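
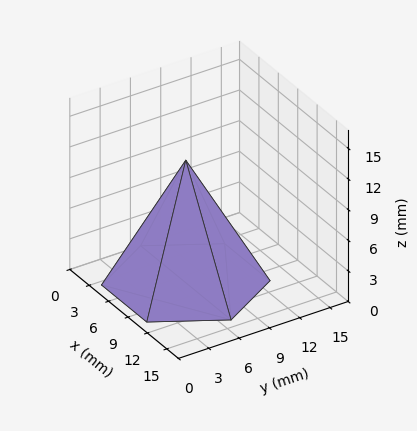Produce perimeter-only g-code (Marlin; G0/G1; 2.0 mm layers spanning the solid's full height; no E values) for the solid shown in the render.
Reading the render: the shape is a regular 6-sided pyramid, base circumscribed radius ≈ 7 mm, apex at z ≈ 12 mm (dimensions read to the nearest mm from the axis ticks). For the g-code, the solid's height is divided into equal slices at the stated Δz and each level perimeter traced with G1 moves after a G0 lift.

; perimeter-only toolpath
G21 ; units = mm
G90 ; absolute positioning
G28 ; home
; layer 1
G0 Z2.0
G0 X12.8 Y7.0
G1 X9.9 Y12.1
G1 X4.1 Y12.1
G1 X1.2 Y7.0
G1 X4.1 Y1.9
G1 X9.9 Y1.9
G1 X12.8 Y7.0
; layer 2
G0 Z4.0
G0 X11.7 Y7.0
G1 X9.3 Y11.1
G1 X4.7 Y11.1
G1 X2.3 Y7.0
G1 X4.7 Y2.9
G1 X9.3 Y2.9
G1 X11.7 Y7.0
; layer 3
G0 Z6.0
G0 X10.5 Y7.0
G1 X8.8 Y10.1
G1 X5.2 Y10.1
G1 X3.5 Y7.0
G1 X5.2 Y4.0
G1 X8.8 Y4.0
G1 X10.5 Y7.0
; layer 4
G0 Z8.0
G0 X9.3 Y7.0
G1 X8.2 Y9.0
G1 X5.8 Y9.0
G1 X4.7 Y7.0
G1 X5.8 Y5.0
G1 X8.2 Y5.0
G1 X9.3 Y7.0
; layer 5
G0 Z10.0
G0 X8.2 Y7.0
G1 X7.6 Y8.0
G1 X6.4 Y8.0
G1 X5.8 Y7.0
G1 X6.4 Y6.0
G1 X7.6 Y6.0
G1 X8.2 Y7.0
M2 ; end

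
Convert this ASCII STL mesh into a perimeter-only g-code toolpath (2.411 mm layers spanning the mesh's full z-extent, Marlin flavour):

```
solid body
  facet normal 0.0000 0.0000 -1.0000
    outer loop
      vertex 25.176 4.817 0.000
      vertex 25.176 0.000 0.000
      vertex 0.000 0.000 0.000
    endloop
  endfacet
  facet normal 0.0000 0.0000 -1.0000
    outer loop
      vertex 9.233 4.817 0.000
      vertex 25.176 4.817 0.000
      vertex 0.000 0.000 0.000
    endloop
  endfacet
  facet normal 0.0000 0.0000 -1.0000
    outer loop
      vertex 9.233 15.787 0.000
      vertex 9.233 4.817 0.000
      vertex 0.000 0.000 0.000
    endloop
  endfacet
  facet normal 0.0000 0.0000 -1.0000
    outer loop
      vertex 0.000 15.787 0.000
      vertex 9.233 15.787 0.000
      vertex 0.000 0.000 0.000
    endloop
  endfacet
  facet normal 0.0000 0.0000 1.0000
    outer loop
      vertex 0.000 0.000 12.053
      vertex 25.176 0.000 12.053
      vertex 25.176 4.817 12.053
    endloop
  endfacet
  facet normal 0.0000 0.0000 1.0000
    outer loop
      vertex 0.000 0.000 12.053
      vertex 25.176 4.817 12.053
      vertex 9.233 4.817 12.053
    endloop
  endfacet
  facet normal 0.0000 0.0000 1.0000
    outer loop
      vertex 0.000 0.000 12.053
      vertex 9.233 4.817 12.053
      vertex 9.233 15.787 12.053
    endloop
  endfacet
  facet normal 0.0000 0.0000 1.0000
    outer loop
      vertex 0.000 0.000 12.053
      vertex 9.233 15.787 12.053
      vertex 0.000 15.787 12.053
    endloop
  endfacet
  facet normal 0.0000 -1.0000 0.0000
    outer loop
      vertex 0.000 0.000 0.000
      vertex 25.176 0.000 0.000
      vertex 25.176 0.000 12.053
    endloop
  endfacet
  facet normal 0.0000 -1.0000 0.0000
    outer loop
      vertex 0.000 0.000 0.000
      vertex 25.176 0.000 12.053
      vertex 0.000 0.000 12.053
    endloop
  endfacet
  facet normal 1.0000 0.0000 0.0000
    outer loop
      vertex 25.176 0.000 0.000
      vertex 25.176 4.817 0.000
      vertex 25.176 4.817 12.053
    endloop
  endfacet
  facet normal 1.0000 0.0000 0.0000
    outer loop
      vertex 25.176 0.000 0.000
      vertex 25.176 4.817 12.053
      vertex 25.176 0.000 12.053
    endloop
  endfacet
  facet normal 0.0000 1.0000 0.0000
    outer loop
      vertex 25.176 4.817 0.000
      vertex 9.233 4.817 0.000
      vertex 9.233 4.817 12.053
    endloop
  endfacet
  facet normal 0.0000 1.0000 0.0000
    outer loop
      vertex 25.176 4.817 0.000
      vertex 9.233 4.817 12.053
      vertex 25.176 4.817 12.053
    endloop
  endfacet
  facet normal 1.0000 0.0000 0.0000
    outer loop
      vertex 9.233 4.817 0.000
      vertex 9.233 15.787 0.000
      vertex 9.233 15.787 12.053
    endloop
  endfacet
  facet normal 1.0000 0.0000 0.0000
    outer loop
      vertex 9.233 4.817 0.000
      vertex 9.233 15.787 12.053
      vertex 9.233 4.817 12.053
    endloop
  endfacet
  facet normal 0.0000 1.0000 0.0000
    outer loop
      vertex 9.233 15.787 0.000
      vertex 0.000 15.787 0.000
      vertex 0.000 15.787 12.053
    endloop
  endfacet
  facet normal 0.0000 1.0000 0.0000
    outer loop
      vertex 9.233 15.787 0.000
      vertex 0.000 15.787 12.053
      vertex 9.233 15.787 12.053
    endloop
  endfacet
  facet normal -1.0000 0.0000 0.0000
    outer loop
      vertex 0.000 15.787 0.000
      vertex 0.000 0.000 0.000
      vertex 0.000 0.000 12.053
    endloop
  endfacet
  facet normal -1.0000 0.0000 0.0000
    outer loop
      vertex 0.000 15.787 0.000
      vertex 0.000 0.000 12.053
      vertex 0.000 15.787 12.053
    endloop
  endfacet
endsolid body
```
; perimeter-only toolpath
G21 ; units = mm
G90 ; absolute positioning
G28 ; home
; layer 1
G0 Z2.411
G0 X0.000 Y0.000
G1 X25.176 Y0.000
G1 X25.176 Y4.817
G1 X9.233 Y4.817
G1 X9.233 Y15.787
G1 X0.000 Y15.787
G1 X0.000 Y0.000
; layer 2
G0 Z4.821
G0 X0.000 Y0.000
G1 X25.176 Y0.000
G1 X25.176 Y4.817
G1 X9.233 Y4.817
G1 X9.233 Y15.787
G1 X0.000 Y15.787
G1 X0.000 Y0.000
; layer 3
G0 Z7.232
G0 X0.000 Y0.000
G1 X25.176 Y0.000
G1 X25.176 Y4.817
G1 X9.233 Y4.817
G1 X9.233 Y15.787
G1 X0.000 Y15.787
G1 X0.000 Y0.000
; layer 4
G0 Z9.642
G0 X0.000 Y0.000
G1 X25.176 Y0.000
G1 X25.176 Y4.817
G1 X9.233 Y4.817
G1 X9.233 Y15.787
G1 X0.000 Y15.787
G1 X0.000 Y0.000
; layer 5
G0 Z12.053
G0 X0.000 Y0.000
G1 X25.176 Y0.000
G1 X25.176 Y4.817
G1 X9.233 Y4.817
G1 X9.233 Y15.787
G1 X0.000 Y15.787
G1 X0.000 Y0.000
M2 ; end

The solid is an L-shaped prism: outer 25.2 × 15.8 mm, arm thicknesses ≈ 4.82 mm (horizontal) and 9.23 mm (vertical), extruded 12.1 mm in z. Slicing at Δz = 2.411 mm — 5 equal slices spanning the solid's height, so layer i sits at z = i·h/5 — gives 5 non-empty perimeters. Each is a 6-segment closed polygon; G0 lifts to the layer z and rapids to the start vertex, then G1 traces the edges.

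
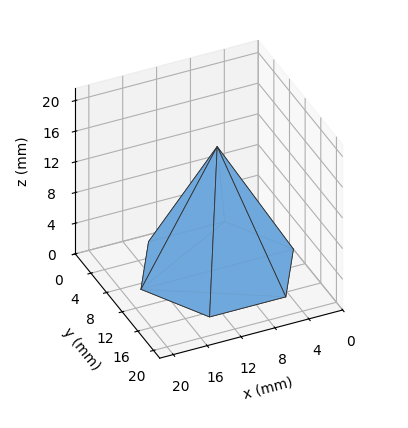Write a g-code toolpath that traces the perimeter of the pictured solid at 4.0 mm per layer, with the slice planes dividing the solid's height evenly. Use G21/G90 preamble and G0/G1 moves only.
Reading the render: the shape is a regular 6-sided pyramid, base circumscribed radius ≈ 9 mm, apex at z ≈ 16 mm (dimensions read to the nearest mm from the axis ticks). For the g-code, the solid's height is divided into equal slices at the stated Δz and each level perimeter traced with G1 moves after a G0 lift.

; perimeter-only toolpath
G21 ; units = mm
G90 ; absolute positioning
G28 ; home
; layer 1
G0 Z4.0
G0 X15.8 Y9.0
G1 X12.4 Y14.9
G1 X5.6 Y14.9
G1 X2.2 Y9.0
G1 X5.6 Y3.1
G1 X12.4 Y3.1
G1 X15.8 Y9.0
; layer 2
G0 Z8.0
G0 X13.5 Y9.0
G1 X11.2 Y12.9
G1 X6.8 Y12.9
G1 X4.5 Y9.0
G1 X6.8 Y5.1
G1 X11.2 Y5.1
G1 X13.5 Y9.0
; layer 3
G0 Z12.0
G0 X11.2 Y9.0
G1 X10.1 Y10.9
G1 X7.9 Y10.9
G1 X6.8 Y9.0
G1 X7.9 Y7.0
G1 X10.1 Y7.0
G1 X11.2 Y9.0
M2 ; end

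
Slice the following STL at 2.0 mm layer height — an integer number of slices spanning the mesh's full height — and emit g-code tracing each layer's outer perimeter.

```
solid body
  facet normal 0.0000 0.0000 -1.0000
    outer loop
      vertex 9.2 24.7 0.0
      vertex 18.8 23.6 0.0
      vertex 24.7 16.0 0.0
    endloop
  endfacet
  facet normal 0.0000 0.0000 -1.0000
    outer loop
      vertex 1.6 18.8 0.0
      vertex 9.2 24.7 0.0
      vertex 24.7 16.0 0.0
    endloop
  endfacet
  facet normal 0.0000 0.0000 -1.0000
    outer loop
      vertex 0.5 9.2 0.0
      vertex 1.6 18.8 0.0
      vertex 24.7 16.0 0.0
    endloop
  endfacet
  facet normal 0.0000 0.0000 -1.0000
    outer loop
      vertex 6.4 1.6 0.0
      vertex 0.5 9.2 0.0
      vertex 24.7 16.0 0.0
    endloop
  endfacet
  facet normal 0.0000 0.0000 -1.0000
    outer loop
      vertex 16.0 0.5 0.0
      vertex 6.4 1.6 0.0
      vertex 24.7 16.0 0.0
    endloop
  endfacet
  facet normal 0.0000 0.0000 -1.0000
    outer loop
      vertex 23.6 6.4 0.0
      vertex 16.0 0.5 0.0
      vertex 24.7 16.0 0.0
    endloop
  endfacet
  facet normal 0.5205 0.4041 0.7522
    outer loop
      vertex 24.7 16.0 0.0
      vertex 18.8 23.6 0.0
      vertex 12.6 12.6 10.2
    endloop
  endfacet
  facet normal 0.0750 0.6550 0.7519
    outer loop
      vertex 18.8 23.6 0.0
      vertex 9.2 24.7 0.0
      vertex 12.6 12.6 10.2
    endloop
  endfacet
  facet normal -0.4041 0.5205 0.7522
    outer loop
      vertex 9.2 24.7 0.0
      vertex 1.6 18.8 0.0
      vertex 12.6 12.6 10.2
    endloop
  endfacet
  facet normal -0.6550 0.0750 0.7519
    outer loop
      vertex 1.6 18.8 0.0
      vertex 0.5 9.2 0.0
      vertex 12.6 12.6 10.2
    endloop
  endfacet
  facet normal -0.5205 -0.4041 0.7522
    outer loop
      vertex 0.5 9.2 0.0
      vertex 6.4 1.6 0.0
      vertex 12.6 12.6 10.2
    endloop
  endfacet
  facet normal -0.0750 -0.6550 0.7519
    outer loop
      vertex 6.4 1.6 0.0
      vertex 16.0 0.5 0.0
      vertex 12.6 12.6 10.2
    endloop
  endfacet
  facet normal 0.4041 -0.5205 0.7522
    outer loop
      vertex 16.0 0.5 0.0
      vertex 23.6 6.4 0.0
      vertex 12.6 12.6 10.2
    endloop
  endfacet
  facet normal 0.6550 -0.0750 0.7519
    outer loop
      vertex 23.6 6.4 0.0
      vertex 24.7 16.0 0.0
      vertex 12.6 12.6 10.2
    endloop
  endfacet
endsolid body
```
; perimeter-only toolpath
G21 ; units = mm
G90 ; absolute positioning
G28 ; home
; layer 1
G0 Z2.0
G0 X22.3 Y15.3
G1 X17.6 Y21.4
G1 X9.9 Y22.3
G1 X3.8 Y17.6
G1 X2.9 Y9.9
G1 X7.6 Y3.8
G1 X15.3 Y2.9
G1 X21.4 Y7.6
G1 X22.3 Y15.3
; layer 2
G0 Z4.1
G0 X19.9 Y14.6
G1 X16.3 Y19.2
G1 X10.6 Y19.9
G1 X6.0 Y16.3
G1 X5.3 Y10.6
G1 X8.9 Y6.0
G1 X14.6 Y5.3
G1 X19.2 Y8.9
G1 X19.9 Y14.6
; layer 3
G0 Z6.1
G0 X17.4 Y14.0
G1 X15.1 Y17.0
G1 X11.2 Y17.4
G1 X8.2 Y15.1
G1 X7.8 Y11.2
G1 X10.1 Y8.2
G1 X14.0 Y7.8
G1 X17.0 Y10.1
G1 X17.4 Y14.0
; layer 4
G0 Z8.2
G0 X15.0 Y13.3
G1 X13.8 Y14.8
G1 X11.9 Y15.0
G1 X10.4 Y13.8
G1 X10.2 Y11.9
G1 X11.4 Y10.4
G1 X13.3 Y10.2
G1 X14.8 Y11.4
G1 X15.0 Y13.3
M2 ; end

The solid is a regular 8-sided pyramid, base circumscribed radius ≈ 12.6 mm, apex at z ≈ 10.2 mm. Slicing at Δz = 2.0 mm — 5 equal slices spanning the solid's height, so layer i sits at z = i·h/5 — gives 4 non-empty perimeters. Each is a 8-segment closed polygon; G0 lifts to the layer z and rapids to the start vertex, then G1 traces the edges. The cross-section shrinks linearly with z (the slice at the apex is degenerate and omitted).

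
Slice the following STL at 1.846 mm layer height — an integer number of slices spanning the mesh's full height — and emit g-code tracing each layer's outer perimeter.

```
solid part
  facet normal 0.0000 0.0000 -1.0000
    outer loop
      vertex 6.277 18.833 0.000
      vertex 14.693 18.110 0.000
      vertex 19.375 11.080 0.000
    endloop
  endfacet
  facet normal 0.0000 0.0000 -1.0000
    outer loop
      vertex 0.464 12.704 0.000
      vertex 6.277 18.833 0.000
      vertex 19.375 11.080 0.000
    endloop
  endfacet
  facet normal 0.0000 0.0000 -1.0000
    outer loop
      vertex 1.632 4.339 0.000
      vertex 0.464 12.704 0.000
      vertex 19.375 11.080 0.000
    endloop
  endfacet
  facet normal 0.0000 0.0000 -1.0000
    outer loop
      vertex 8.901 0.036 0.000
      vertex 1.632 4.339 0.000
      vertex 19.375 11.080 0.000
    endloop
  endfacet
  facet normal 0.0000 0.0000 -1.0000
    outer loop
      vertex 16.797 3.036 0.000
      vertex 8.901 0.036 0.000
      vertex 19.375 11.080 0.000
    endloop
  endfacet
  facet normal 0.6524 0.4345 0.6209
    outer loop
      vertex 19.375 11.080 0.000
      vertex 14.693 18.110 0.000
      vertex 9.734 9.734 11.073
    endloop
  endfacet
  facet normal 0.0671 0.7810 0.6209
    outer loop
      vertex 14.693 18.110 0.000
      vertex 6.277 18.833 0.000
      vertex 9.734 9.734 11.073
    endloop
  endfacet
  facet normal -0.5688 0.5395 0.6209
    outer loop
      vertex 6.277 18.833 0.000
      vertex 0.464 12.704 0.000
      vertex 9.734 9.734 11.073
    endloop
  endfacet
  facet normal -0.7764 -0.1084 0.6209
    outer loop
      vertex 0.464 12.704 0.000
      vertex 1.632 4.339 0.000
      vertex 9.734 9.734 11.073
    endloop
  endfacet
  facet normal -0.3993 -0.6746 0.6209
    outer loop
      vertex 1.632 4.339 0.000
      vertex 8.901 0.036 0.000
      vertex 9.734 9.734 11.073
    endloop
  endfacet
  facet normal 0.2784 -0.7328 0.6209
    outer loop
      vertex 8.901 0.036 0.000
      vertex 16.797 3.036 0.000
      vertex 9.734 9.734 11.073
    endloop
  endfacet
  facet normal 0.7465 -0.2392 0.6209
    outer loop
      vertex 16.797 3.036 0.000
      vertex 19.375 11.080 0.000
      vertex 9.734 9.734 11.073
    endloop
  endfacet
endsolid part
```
; perimeter-only toolpath
G21 ; units = mm
G90 ; absolute positioning
G28 ; home
; layer 1
G0 Z1.846
G0 X17.768 Y10.856
G1 X13.866 Y16.714
G1 X6.853 Y17.316
G1 X2.009 Y12.209
G1 X2.982 Y5.238
G1 X9.040 Y1.652
G1 X15.620 Y4.152
G1 X17.768 Y10.856
; layer 2
G0 Z3.691
G0 X16.161 Y10.631
G1 X13.040 Y15.318
G1 X7.429 Y15.800
G1 X3.554 Y11.714
G1 X4.333 Y6.137
G1 X9.179 Y3.269
G1 X14.443 Y5.269
G1 X16.161 Y10.631
; layer 3
G0 Z5.537
G0 X14.555 Y10.407
G1 X12.213 Y13.922
G1 X8.005 Y14.284
G1 X5.099 Y11.219
G1 X5.683 Y7.037
G1 X9.317 Y4.885
G1 X13.265 Y6.385
G1 X14.555 Y10.407
; layer 4
G0 Z7.382
G0 X12.948 Y10.183
G1 X11.387 Y12.526
G1 X8.582 Y12.767
G1 X6.644 Y10.724
G1 X7.033 Y7.936
G1 X9.456 Y6.501
G1 X12.088 Y7.501
G1 X12.948 Y10.183
; layer 5
G0 Z9.228
G0 X11.341 Y9.958
G1 X10.560 Y11.130
G1 X9.158 Y11.250
G1 X8.189 Y10.229
G1 X8.384 Y8.835
G1 X9.595 Y8.118
G1 X10.911 Y8.618
G1 X11.341 Y9.958
M2 ; end

The solid is a regular 7-sided pyramid, base circumscribed radius ≈ 9.73 mm, apex at z ≈ 11.1 mm. Slicing at Δz = 1.846 mm — 6 equal slices spanning the solid's height, so layer i sits at z = i·h/6 — gives 5 non-empty perimeters. Each is a 7-segment closed polygon; G0 lifts to the layer z and rapids to the start vertex, then G1 traces the edges. The cross-section shrinks linearly with z (the slice at the apex is degenerate and omitted).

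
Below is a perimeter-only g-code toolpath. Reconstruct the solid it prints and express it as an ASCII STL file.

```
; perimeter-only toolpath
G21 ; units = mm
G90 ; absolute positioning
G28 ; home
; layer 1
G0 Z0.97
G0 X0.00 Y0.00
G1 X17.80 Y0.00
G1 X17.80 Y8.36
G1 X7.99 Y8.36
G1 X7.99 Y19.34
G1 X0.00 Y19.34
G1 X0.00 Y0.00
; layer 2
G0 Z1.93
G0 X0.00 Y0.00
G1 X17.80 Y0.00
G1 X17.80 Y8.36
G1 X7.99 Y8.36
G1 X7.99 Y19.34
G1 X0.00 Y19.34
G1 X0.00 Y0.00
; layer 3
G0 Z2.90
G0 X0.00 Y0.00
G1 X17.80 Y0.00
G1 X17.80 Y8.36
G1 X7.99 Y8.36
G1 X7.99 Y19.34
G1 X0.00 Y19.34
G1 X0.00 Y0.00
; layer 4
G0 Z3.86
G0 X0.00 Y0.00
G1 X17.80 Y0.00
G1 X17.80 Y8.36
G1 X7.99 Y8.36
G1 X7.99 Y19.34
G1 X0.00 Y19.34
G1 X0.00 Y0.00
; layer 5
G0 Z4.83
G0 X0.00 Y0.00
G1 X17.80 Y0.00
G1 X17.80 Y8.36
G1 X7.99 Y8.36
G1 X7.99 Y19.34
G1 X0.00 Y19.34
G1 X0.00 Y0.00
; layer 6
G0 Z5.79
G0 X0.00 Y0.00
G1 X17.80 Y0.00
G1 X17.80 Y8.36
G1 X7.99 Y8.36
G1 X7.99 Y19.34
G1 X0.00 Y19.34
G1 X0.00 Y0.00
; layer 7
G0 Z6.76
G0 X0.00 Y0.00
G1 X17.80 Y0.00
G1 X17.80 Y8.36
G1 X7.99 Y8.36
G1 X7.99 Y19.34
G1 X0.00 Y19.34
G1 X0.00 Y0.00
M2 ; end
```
solid part
  facet normal 0.0000 0.0000 -1.0000
    outer loop
      vertex 17.80 8.36 0.00
      vertex 17.80 0.00 0.00
      vertex 0.00 0.00 0.00
    endloop
  endfacet
  facet normal 0.0000 0.0000 -1.0000
    outer loop
      vertex 7.99 8.36 0.00
      vertex 17.80 8.36 0.00
      vertex 0.00 0.00 0.00
    endloop
  endfacet
  facet normal 0.0000 0.0000 -1.0000
    outer loop
      vertex 7.99 19.34 0.00
      vertex 7.99 8.36 0.00
      vertex 0.00 0.00 0.00
    endloop
  endfacet
  facet normal 0.0000 0.0000 -1.0000
    outer loop
      vertex 0.00 19.34 0.00
      vertex 7.99 19.34 0.00
      vertex 0.00 0.00 0.00
    endloop
  endfacet
  facet normal 0.0000 0.0000 1.0000
    outer loop
      vertex 0.00 0.00 6.76
      vertex 17.80 0.00 6.76
      vertex 17.80 8.36 6.76
    endloop
  endfacet
  facet normal 0.0000 0.0000 1.0000
    outer loop
      vertex 0.00 0.00 6.76
      vertex 17.80 8.36 6.76
      vertex 7.99 8.36 6.76
    endloop
  endfacet
  facet normal 0.0000 0.0000 1.0000
    outer loop
      vertex 0.00 0.00 6.76
      vertex 7.99 8.36 6.76
      vertex 7.99 19.34 6.76
    endloop
  endfacet
  facet normal 0.0000 0.0000 1.0000
    outer loop
      vertex 0.00 0.00 6.76
      vertex 7.99 19.34 6.76
      vertex 0.00 19.34 6.76
    endloop
  endfacet
  facet normal 0.0000 -1.0000 0.0000
    outer loop
      vertex 0.00 0.00 0.00
      vertex 17.80 0.00 0.00
      vertex 17.80 0.00 6.76
    endloop
  endfacet
  facet normal 0.0000 -1.0000 0.0000
    outer loop
      vertex 0.00 0.00 0.00
      vertex 17.80 0.00 6.76
      vertex 0.00 0.00 6.76
    endloop
  endfacet
  facet normal 1.0000 0.0000 0.0000
    outer loop
      vertex 17.80 0.00 0.00
      vertex 17.80 8.36 0.00
      vertex 17.80 8.36 6.76
    endloop
  endfacet
  facet normal 1.0000 0.0000 0.0000
    outer loop
      vertex 17.80 0.00 0.00
      vertex 17.80 8.36 6.76
      vertex 17.80 0.00 6.76
    endloop
  endfacet
  facet normal 0.0000 1.0000 0.0000
    outer loop
      vertex 17.80 8.36 0.00
      vertex 7.99 8.36 0.00
      vertex 7.99 8.36 6.76
    endloop
  endfacet
  facet normal 0.0000 1.0000 0.0000
    outer loop
      vertex 17.80 8.36 0.00
      vertex 7.99 8.36 6.76
      vertex 17.80 8.36 6.76
    endloop
  endfacet
  facet normal 1.0000 0.0000 0.0000
    outer loop
      vertex 7.99 8.36 0.00
      vertex 7.99 19.34 0.00
      vertex 7.99 19.34 6.76
    endloop
  endfacet
  facet normal 1.0000 0.0000 0.0000
    outer loop
      vertex 7.99 8.36 0.00
      vertex 7.99 19.34 6.76
      vertex 7.99 8.36 6.76
    endloop
  endfacet
  facet normal 0.0000 1.0000 0.0000
    outer loop
      vertex 7.99 19.34 0.00
      vertex 0.00 19.34 0.00
      vertex 0.00 19.34 6.76
    endloop
  endfacet
  facet normal 0.0000 1.0000 0.0000
    outer loop
      vertex 7.99 19.34 0.00
      vertex 0.00 19.34 6.76
      vertex 7.99 19.34 6.76
    endloop
  endfacet
  facet normal -1.0000 0.0000 0.0000
    outer loop
      vertex 0.00 19.34 0.00
      vertex 0.00 0.00 0.00
      vertex 0.00 0.00 6.76
    endloop
  endfacet
  facet normal -1.0000 0.0000 0.0000
    outer loop
      vertex 0.00 19.34 0.00
      vertex 0.00 0.00 6.76
      vertex 0.00 19.34 6.76
    endloop
  endfacet
endsolid part

The G0 Z moves step by Δz≈0.97 mm. Every layer's G1 loop is the same polygon, so the solid is a straight extrusion of it from z=0 to z≈6.76. Closing with flat bottom and top caps and triangulating gives 20 facets — an L-shaped prism: outer 17.8 × 19.3 mm, arm thicknesses ≈ 8.36 mm (horizontal) and 7.99 mm (vertical), extruded 6.76 mm in z.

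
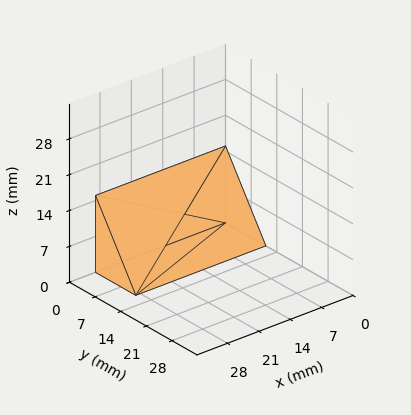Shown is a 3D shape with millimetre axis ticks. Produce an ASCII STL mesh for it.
Reading the render: the shape is a wedge (ramp): 29 × 11 mm base, rising to 15 mm along the y=0 edge and sloping linearly to z=0 at y=11 (dimensions read to the nearest mm from the axis ticks). For the STL, each face is triangulated and given an outward normal.

solid part
  facet normal 0.0000 0.0000 -1.0000
    outer loop
      vertex 29.0 11.0 0.0
      vertex 29.0 0.0 0.0
      vertex 0.0 0.0 0.0
    endloop
  endfacet
  facet normal 0.0000 0.0000 -1.0000
    outer loop
      vertex 0.0 11.0 0.0
      vertex 29.0 11.0 0.0
      vertex 0.0 0.0 0.0
    endloop
  endfacet
  facet normal 0.0000 -1.0000 0.0000
    outer loop
      vertex 0.0 0.0 0.0
      vertex 29.0 0.0 0.0
      vertex 29.0 0.0 15.0
    endloop
  endfacet
  facet normal 0.0000 -1.0000 0.0000
    outer loop
      vertex 0.0 0.0 0.0
      vertex 29.0 0.0 15.0
      vertex 0.0 0.0 15.0
    endloop
  endfacet
  facet normal 0.0000 0.8064 0.5914
    outer loop
      vertex 0.0 0.0 15.0
      vertex 29.0 0.0 15.0
      vertex 29.0 11.0 0.0
    endloop
  endfacet
  facet normal 0.0000 0.8064 0.5914
    outer loop
      vertex 0.0 0.0 15.0
      vertex 29.0 11.0 0.0
      vertex 0.0 11.0 0.0
    endloop
  endfacet
  facet normal -1.0000 0.0000 0.0000
    outer loop
      vertex 0.0 0.0 15.0
      vertex 0.0 11.0 0.0
      vertex 0.0 0.0 0.0
    endloop
  endfacet
  facet normal 1.0000 0.0000 0.0000
    outer loop
      vertex 29.0 0.0 0.0
      vertex 29.0 11.0 0.0
      vertex 29.0 0.0 15.0
    endloop
  endfacet
endsolid part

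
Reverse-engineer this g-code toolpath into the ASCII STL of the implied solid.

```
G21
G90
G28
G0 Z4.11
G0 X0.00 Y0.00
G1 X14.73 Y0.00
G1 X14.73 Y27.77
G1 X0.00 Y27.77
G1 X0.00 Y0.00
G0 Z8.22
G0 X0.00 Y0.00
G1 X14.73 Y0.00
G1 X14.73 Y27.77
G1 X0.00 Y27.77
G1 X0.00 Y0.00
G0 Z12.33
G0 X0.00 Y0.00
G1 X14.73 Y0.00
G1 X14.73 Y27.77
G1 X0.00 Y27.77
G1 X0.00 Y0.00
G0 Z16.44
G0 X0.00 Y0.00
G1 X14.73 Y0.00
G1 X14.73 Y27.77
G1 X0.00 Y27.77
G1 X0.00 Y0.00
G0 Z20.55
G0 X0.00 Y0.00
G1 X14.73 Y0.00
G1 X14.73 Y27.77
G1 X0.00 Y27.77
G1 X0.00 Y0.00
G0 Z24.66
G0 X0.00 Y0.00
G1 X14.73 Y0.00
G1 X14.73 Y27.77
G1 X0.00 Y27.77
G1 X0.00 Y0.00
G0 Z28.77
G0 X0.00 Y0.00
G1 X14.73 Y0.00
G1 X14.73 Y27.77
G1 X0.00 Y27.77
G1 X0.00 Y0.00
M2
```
solid part
  facet normal 0.0000 0.0000 -1.0000
    outer loop
      vertex 14.73 27.77 0.00
      vertex 14.73 0.00 0.00
      vertex 0.00 0.00 0.00
    endloop
  endfacet
  facet normal 0.0000 0.0000 -1.0000
    outer loop
      vertex 0.00 27.77 0.00
      vertex 14.73 27.77 0.00
      vertex 0.00 0.00 0.00
    endloop
  endfacet
  facet normal 0.0000 0.0000 1.0000
    outer loop
      vertex 0.00 0.00 28.77
      vertex 14.73 0.00 28.77
      vertex 14.73 27.77 28.77
    endloop
  endfacet
  facet normal 0.0000 0.0000 1.0000
    outer loop
      vertex 0.00 0.00 28.77
      vertex 14.73 27.77 28.77
      vertex 0.00 27.77 28.77
    endloop
  endfacet
  facet normal 0.0000 -1.0000 0.0000
    outer loop
      vertex 0.00 0.00 0.00
      vertex 14.73 0.00 0.00
      vertex 14.73 0.00 28.77
    endloop
  endfacet
  facet normal 0.0000 -1.0000 0.0000
    outer loop
      vertex 0.00 0.00 0.00
      vertex 14.73 0.00 28.77
      vertex 0.00 0.00 28.77
    endloop
  endfacet
  facet normal 0.0000 1.0000 0.0000
    outer loop
      vertex 14.73 27.77 28.77
      vertex 14.73 27.77 0.00
      vertex 0.00 27.77 0.00
    endloop
  endfacet
  facet normal 0.0000 1.0000 0.0000
    outer loop
      vertex 0.00 27.77 28.77
      vertex 14.73 27.77 28.77
      vertex 0.00 27.77 0.00
    endloop
  endfacet
  facet normal -1.0000 0.0000 0.0000
    outer loop
      vertex 0.00 27.77 28.77
      vertex 0.00 27.77 0.00
      vertex 0.00 0.00 0.00
    endloop
  endfacet
  facet normal -1.0000 0.0000 0.0000
    outer loop
      vertex 0.00 0.00 28.77
      vertex 0.00 27.77 28.77
      vertex 0.00 0.00 0.00
    endloop
  endfacet
  facet normal 1.0000 0.0000 0.0000
    outer loop
      vertex 14.73 0.00 0.00
      vertex 14.73 27.77 0.00
      vertex 14.73 27.77 28.77
    endloop
  endfacet
  facet normal 1.0000 0.0000 0.0000
    outer loop
      vertex 14.73 0.00 0.00
      vertex 14.73 27.77 28.77
      vertex 14.73 0.00 28.77
    endloop
  endfacet
endsolid part

The G0 Z moves step by Δz≈4.11 mm. Every layer's G1 loop is the same polygon, so the solid is a straight extrusion of it from z=0 to z≈28.8. Closing with flat bottom and top caps and triangulating gives 12 facets — a rectangular box, roughly 14.7 × 27.8 mm footprint and 28.8 mm tall.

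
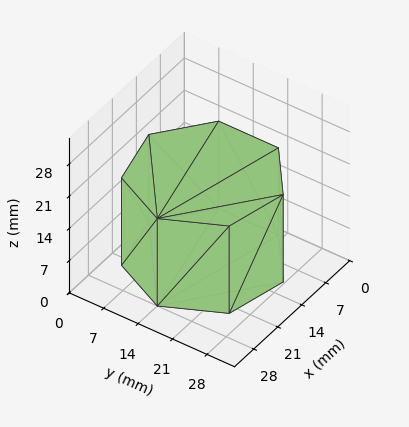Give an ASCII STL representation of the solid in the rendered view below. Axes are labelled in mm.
Reading the render: the shape is a regular 7-sided prism (a cylinder approximated with 7 flat sides), circumscribed radius ≈ 14 mm, height ≈ 19 mm (dimensions read to the nearest mm from the axis ticks). For the STL, each face is triangulated and given an outward normal.

solid part
  facet normal 0.0000 0.0000 -1.0000
    outer loop
      vertex 10.885 27.649 0.000
      vertex 22.729 24.946 0.000
      vertex 28.000 14.000 0.000
    endloop
  endfacet
  facet normal 0.0000 0.0000 -1.0000
    outer loop
      vertex 1.386 20.074 0.000
      vertex 10.885 27.649 0.000
      vertex 28.000 14.000 0.000
    endloop
  endfacet
  facet normal 0.0000 0.0000 -1.0000
    outer loop
      vertex 1.386 7.926 0.000
      vertex 1.386 20.074 0.000
      vertex 28.000 14.000 0.000
    endloop
  endfacet
  facet normal 0.0000 0.0000 -1.0000
    outer loop
      vertex 10.885 0.351 0.000
      vertex 1.386 7.926 0.000
      vertex 28.000 14.000 0.000
    endloop
  endfacet
  facet normal 0.0000 0.0000 -1.0000
    outer loop
      vertex 22.729 3.054 0.000
      vertex 10.885 0.351 0.000
      vertex 28.000 14.000 0.000
    endloop
  endfacet
  facet normal 0.0000 0.0000 1.0000
    outer loop
      vertex 28.000 14.000 19.000
      vertex 22.729 24.946 19.000
      vertex 10.885 27.649 19.000
    endloop
  endfacet
  facet normal 0.0000 0.0000 1.0000
    outer loop
      vertex 28.000 14.000 19.000
      vertex 10.885 27.649 19.000
      vertex 1.386 20.074 19.000
    endloop
  endfacet
  facet normal 0.0000 0.0000 1.0000
    outer loop
      vertex 28.000 14.000 19.000
      vertex 1.386 20.074 19.000
      vertex 1.386 7.926 19.000
    endloop
  endfacet
  facet normal 0.0000 0.0000 1.0000
    outer loop
      vertex 28.000 14.000 19.000
      vertex 1.386 7.926 19.000
      vertex 10.885 0.351 19.000
    endloop
  endfacet
  facet normal 0.0000 0.0000 1.0000
    outer loop
      vertex 28.000 14.000 19.000
      vertex 10.885 0.351 19.000
      vertex 22.729 3.054 19.000
    endloop
  endfacet
  facet normal 0.9010 0.4339 0.0000
    outer loop
      vertex 28.000 14.000 0.000
      vertex 22.729 24.946 0.000
      vertex 22.729 24.946 19.000
    endloop
  endfacet
  facet normal 0.9010 0.4339 0.0000
    outer loop
      vertex 28.000 14.000 0.000
      vertex 22.729 24.946 19.000
      vertex 28.000 14.000 19.000
    endloop
  endfacet
  facet normal 0.2225 0.9749 0.0000
    outer loop
      vertex 22.729 24.946 0.000
      vertex 10.885 27.649 0.000
      vertex 10.885 27.649 19.000
    endloop
  endfacet
  facet normal 0.2225 0.9749 0.0000
    outer loop
      vertex 22.729 24.946 0.000
      vertex 10.885 27.649 19.000
      vertex 22.729 24.946 19.000
    endloop
  endfacet
  facet normal -0.6235 0.7818 0.0000
    outer loop
      vertex 10.885 27.649 0.000
      vertex 1.386 20.074 0.000
      vertex 1.386 20.074 19.000
    endloop
  endfacet
  facet normal -0.6235 0.7818 0.0000
    outer loop
      vertex 10.885 27.649 0.000
      vertex 1.386 20.074 19.000
      vertex 10.885 27.649 19.000
    endloop
  endfacet
  facet normal -1.0000 0.0000 0.0000
    outer loop
      vertex 1.386 20.074 0.000
      vertex 1.386 7.926 0.000
      vertex 1.386 7.926 19.000
    endloop
  endfacet
  facet normal -1.0000 0.0000 0.0000
    outer loop
      vertex 1.386 20.074 0.000
      vertex 1.386 7.926 19.000
      vertex 1.386 20.074 19.000
    endloop
  endfacet
  facet normal -0.6235 -0.7818 0.0000
    outer loop
      vertex 1.386 7.926 0.000
      vertex 10.885 0.351 0.000
      vertex 10.885 0.351 19.000
    endloop
  endfacet
  facet normal -0.6235 -0.7818 0.0000
    outer loop
      vertex 1.386 7.926 0.000
      vertex 10.885 0.351 19.000
      vertex 1.386 7.926 19.000
    endloop
  endfacet
  facet normal 0.2225 -0.9749 0.0000
    outer loop
      vertex 10.885 0.351 0.000
      vertex 22.729 3.054 0.000
      vertex 22.729 3.054 19.000
    endloop
  endfacet
  facet normal 0.2225 -0.9749 0.0000
    outer loop
      vertex 10.885 0.351 0.000
      vertex 22.729 3.054 19.000
      vertex 10.885 0.351 19.000
    endloop
  endfacet
  facet normal 0.9010 -0.4339 0.0000
    outer loop
      vertex 22.729 3.054 0.000
      vertex 28.000 14.000 0.000
      vertex 28.000 14.000 19.000
    endloop
  endfacet
  facet normal 0.9010 -0.4339 0.0000
    outer loop
      vertex 22.729 3.054 0.000
      vertex 28.000 14.000 19.000
      vertex 22.729 3.054 19.000
    endloop
  endfacet
endsolid part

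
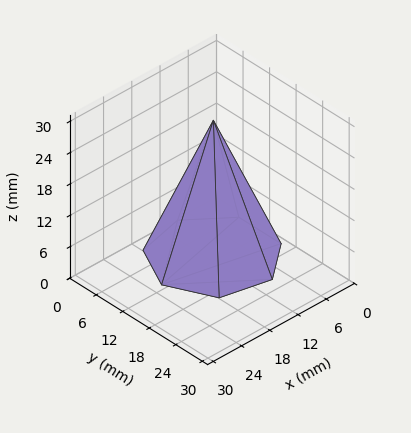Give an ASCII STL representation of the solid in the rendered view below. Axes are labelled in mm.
Reading the render: the shape is a regular 7-sided pyramid, base circumscribed radius ≈ 11 mm, apex at z ≈ 26 mm (dimensions read to the nearest mm from the axis ticks). For the STL, each face is triangulated and given an outward normal.

solid part
  facet normal 0.0000 0.0000 -1.0000
    outer loop
      vertex 8.55 21.72 0.00
      vertex 17.86 19.60 0.00
      vertex 22.00 11.00 0.00
    endloop
  endfacet
  facet normal 0.0000 0.0000 -1.0000
    outer loop
      vertex 1.09 15.77 0.00
      vertex 8.55 21.72 0.00
      vertex 22.00 11.00 0.00
    endloop
  endfacet
  facet normal 0.0000 0.0000 -1.0000
    outer loop
      vertex 1.09 6.23 0.00
      vertex 1.09 15.77 0.00
      vertex 22.00 11.00 0.00
    endloop
  endfacet
  facet normal 0.0000 0.0000 -1.0000
    outer loop
      vertex 8.55 0.28 0.00
      vertex 1.09 6.23 0.00
      vertex 22.00 11.00 0.00
    endloop
  endfacet
  facet normal 0.0000 0.0000 -1.0000
    outer loop
      vertex 17.86 2.40 0.00
      vertex 8.55 0.28 0.00
      vertex 22.00 11.00 0.00
    endloop
  endfacet
  facet normal 0.8419 0.4053 0.3562
    outer loop
      vertex 22.00 11.00 0.00
      vertex 17.86 19.60 0.00
      vertex 11.00 11.00 26.00
    endloop
  endfacet
  facet normal 0.2075 0.9111 0.3561
    outer loop
      vertex 17.86 19.60 0.00
      vertex 8.55 21.72 0.00
      vertex 11.00 11.00 26.00
    endloop
  endfacet
  facet normal -0.5827 0.7305 0.3561
    outer loop
      vertex 8.55 21.72 0.00
      vertex 1.09 15.77 0.00
      vertex 11.00 11.00 26.00
    endloop
  endfacet
  facet normal -0.9344 0.0000 0.3562
    outer loop
      vertex 1.09 15.77 0.00
      vertex 1.09 6.23 0.00
      vertex 11.00 11.00 26.00
    endloop
  endfacet
  facet normal -0.5827 -0.7305 0.3561
    outer loop
      vertex 1.09 6.23 0.00
      vertex 8.55 0.28 0.00
      vertex 11.00 11.00 26.00
    endloop
  endfacet
  facet normal 0.2075 -0.9111 0.3561
    outer loop
      vertex 8.55 0.28 0.00
      vertex 17.86 2.40 0.00
      vertex 11.00 11.00 26.00
    endloop
  endfacet
  facet normal 0.8419 -0.4053 0.3562
    outer loop
      vertex 17.86 2.40 0.00
      vertex 22.00 11.00 0.00
      vertex 11.00 11.00 26.00
    endloop
  endfacet
endsolid part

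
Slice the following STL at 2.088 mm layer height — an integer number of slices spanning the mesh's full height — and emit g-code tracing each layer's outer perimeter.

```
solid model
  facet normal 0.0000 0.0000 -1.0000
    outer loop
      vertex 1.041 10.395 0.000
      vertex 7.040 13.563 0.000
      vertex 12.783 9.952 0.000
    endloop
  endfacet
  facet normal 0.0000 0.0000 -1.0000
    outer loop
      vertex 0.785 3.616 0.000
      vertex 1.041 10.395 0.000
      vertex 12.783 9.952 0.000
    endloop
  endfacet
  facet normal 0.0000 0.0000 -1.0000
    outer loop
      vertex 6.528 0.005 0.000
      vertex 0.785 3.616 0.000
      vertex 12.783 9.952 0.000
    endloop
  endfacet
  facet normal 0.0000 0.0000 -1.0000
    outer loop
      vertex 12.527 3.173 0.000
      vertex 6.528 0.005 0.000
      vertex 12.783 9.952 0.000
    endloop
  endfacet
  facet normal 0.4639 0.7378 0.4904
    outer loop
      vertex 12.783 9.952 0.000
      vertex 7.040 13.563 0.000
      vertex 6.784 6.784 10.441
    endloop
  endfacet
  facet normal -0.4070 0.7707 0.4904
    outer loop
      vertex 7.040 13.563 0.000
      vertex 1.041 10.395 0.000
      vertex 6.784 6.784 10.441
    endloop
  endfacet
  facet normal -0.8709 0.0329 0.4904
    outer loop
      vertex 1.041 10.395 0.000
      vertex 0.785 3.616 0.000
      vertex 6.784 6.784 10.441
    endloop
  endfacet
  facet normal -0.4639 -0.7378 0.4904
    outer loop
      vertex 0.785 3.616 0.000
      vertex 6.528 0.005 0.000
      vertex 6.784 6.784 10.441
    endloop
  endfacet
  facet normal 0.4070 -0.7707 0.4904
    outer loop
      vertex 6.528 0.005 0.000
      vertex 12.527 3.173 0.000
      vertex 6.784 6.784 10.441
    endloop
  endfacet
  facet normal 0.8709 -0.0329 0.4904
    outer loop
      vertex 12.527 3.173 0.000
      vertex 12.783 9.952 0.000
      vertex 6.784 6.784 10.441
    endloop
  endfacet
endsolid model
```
; perimeter-only toolpath
G21 ; units = mm
G90 ; absolute positioning
G28 ; home
; layer 1
G0 Z2.088
G0 X11.583 Y9.318
G1 X6.989 Y12.207
G1 X2.190 Y9.673
G1 X1.985 Y4.250
G1 X6.579 Y1.361
G1 X11.378 Y3.895
G1 X11.583 Y9.318
; layer 2
G0 Z4.176
G0 X10.383 Y8.685
G1 X6.938 Y10.851
G1 X3.338 Y8.951
G1 X3.185 Y4.883
G1 X6.630 Y2.717
G1 X10.230 Y4.617
G1 X10.383 Y8.685
; layer 3
G0 Z6.265
G0 X9.184 Y8.051
G1 X6.886 Y9.496
G1 X4.487 Y8.228
G1 X4.384 Y5.517
G1 X6.682 Y4.072
G1 X9.081 Y5.340
G1 X9.184 Y8.051
; layer 4
G0 Z8.353
G0 X7.984 Y7.418
G1 X6.835 Y8.140
G1 X5.635 Y7.506
G1 X5.584 Y6.150
G1 X6.733 Y5.428
G1 X7.933 Y6.062
G1 X7.984 Y7.418
M2 ; end

The solid is a regular 6-sided pyramid, base circumscribed radius ≈ 6.78 mm, apex at z ≈ 10.4 mm. Slicing at Δz = 2.088 mm — 5 equal slices spanning the solid's height, so layer i sits at z = i·h/5 — gives 4 non-empty perimeters. Each is a 6-segment closed polygon; G0 lifts to the layer z and rapids to the start vertex, then G1 traces the edges. The cross-section shrinks linearly with z (the slice at the apex is degenerate and omitted).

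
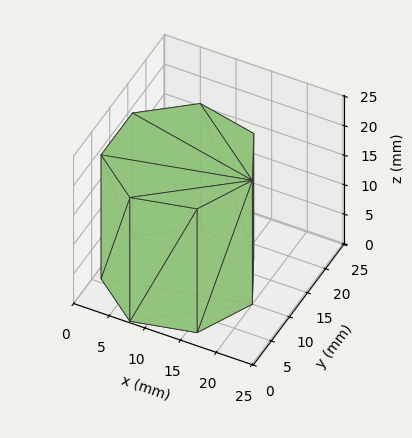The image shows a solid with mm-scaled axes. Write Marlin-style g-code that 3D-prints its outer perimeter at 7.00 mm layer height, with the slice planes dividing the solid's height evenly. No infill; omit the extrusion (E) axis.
Reading the render: the shape is a regular 7-sided prism (a cylinder approximated with 7 flat sides), circumscribed radius ≈ 10 mm, height ≈ 21 mm (dimensions read to the nearest mm from the axis ticks). For the g-code, the solid's height is divided into equal slices at the stated Δz and each level perimeter traced with G1 moves after a G0 lift.

; perimeter-only toolpath
G21 ; units = mm
G90 ; absolute positioning
G28 ; home
; layer 1
G0 Z7.00
G0 X20.00 Y10.00
G1 X16.23 Y17.82
G1 X7.77 Y19.75
G1 X0.99 Y14.34
G1 X0.99 Y5.66
G1 X7.77 Y0.25
G1 X16.23 Y2.18
G1 X20.00 Y10.00
; layer 2
G0 Z14.00
G0 X20.00 Y10.00
G1 X16.23 Y17.82
G1 X7.77 Y19.75
G1 X0.99 Y14.34
G1 X0.99 Y5.66
G1 X7.77 Y0.25
G1 X16.23 Y2.18
G1 X20.00 Y10.00
; layer 3
G0 Z21.00
G0 X20.00 Y10.00
G1 X16.23 Y17.82
G1 X7.77 Y19.75
G1 X0.99 Y14.34
G1 X0.99 Y5.66
G1 X7.77 Y0.25
G1 X16.23 Y2.18
G1 X20.00 Y10.00
M2 ; end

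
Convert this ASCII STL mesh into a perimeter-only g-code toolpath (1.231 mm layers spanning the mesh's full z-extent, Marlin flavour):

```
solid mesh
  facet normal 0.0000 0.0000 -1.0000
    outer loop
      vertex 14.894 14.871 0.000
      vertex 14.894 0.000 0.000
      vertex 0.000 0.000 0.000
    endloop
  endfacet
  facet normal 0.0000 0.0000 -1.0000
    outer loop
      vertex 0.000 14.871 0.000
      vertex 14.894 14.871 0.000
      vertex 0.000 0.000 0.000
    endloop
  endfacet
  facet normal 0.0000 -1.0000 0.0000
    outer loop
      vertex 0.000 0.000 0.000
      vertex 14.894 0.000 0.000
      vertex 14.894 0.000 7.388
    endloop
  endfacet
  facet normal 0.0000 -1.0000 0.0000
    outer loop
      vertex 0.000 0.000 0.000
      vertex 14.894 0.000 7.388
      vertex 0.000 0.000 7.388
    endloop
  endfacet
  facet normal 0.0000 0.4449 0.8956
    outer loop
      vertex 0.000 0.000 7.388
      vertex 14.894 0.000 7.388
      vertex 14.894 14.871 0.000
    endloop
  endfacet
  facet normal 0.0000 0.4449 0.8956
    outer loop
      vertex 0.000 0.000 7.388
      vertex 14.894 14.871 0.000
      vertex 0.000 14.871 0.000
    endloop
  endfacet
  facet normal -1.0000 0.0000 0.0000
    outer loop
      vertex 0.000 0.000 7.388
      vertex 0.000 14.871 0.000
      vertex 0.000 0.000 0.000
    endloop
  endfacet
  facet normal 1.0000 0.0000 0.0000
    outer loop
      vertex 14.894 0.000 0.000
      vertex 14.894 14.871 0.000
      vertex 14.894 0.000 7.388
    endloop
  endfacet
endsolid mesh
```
; perimeter-only toolpath
G21 ; units = mm
G90 ; absolute positioning
G28 ; home
; layer 1
G0 Z1.231
G0 X0.000 Y0.000
G1 X14.894 Y0.000
G1 X14.894 Y12.393
G1 X0.000 Y12.393
G1 X0.000 Y0.000
; layer 2
G0 Z2.463
G0 X0.000 Y0.000
G1 X14.894 Y0.000
G1 X14.894 Y9.914
G1 X0.000 Y9.914
G1 X0.000 Y0.000
; layer 3
G0 Z3.694
G0 X0.000 Y0.000
G1 X14.894 Y0.000
G1 X14.894 Y7.436
G1 X0.000 Y7.436
G1 X0.000 Y0.000
; layer 4
G0 Z4.925
G0 X0.000 Y0.000
G1 X14.894 Y0.000
G1 X14.894 Y4.957
G1 X0.000 Y4.957
G1 X0.000 Y0.000
; layer 5
G0 Z6.157
G0 X0.000 Y0.000
G1 X14.894 Y0.000
G1 X14.894 Y2.478
G1 X0.000 Y2.478
G1 X0.000 Y0.000
M2 ; end

The solid is a wedge (ramp): 14.9 × 14.9 mm base, rising to 7.39 mm along the y=0 edge and sloping linearly to z=0 at y=14.9. Slicing at Δz = 1.231 mm — 6 equal slices spanning the solid's height, so layer i sits at z = i·h/6 — gives 5 non-empty perimeters. Each is a 4-segment closed polygon; G0 lifts to the layer z and rapids to the start vertex, then G1 traces the edges. The cross-section shrinks linearly with z (the slice at the apex is degenerate and omitted).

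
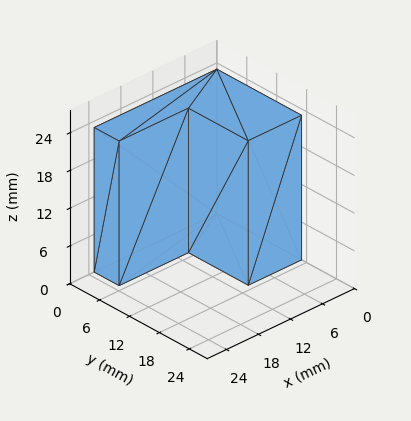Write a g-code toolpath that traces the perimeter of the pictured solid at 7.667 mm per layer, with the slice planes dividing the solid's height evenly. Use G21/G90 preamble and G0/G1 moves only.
Reading the render: the shape is an L-shaped prism: outer 23 × 17 mm, arm thicknesses ≈ 5 mm (horizontal) and 10 mm (vertical), extruded 23 mm in z (dimensions read to the nearest mm from the axis ticks). For the g-code, the solid's height is divided into equal slices at the stated Δz and each level perimeter traced with G1 moves after a G0 lift.

; perimeter-only toolpath
G21 ; units = mm
G90 ; absolute positioning
G28 ; home
; layer 1
G0 Z7.667
G0 X0.000 Y0.000
G1 X23.000 Y0.000
G1 X23.000 Y5.000
G1 X10.000 Y5.000
G1 X10.000 Y17.000
G1 X0.000 Y17.000
G1 X0.000 Y0.000
; layer 2
G0 Z15.333
G0 X0.000 Y0.000
G1 X23.000 Y0.000
G1 X23.000 Y5.000
G1 X10.000 Y5.000
G1 X10.000 Y17.000
G1 X0.000 Y17.000
G1 X0.000 Y0.000
; layer 3
G0 Z23.000
G0 X0.000 Y0.000
G1 X23.000 Y0.000
G1 X23.000 Y5.000
G1 X10.000 Y5.000
G1 X10.000 Y17.000
G1 X0.000 Y17.000
G1 X0.000 Y0.000
M2 ; end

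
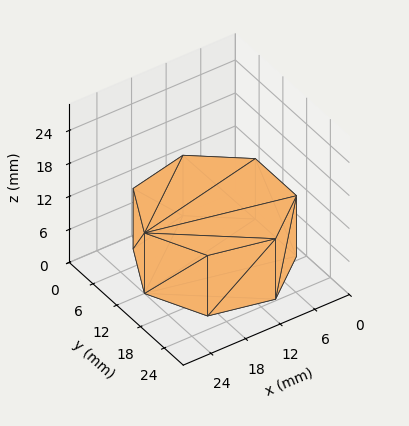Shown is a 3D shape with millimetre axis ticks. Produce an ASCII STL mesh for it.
Reading the render: the shape is a regular 7-sided prism (a cylinder approximated with 7 flat sides), circumscribed radius ≈ 12 mm, height ≈ 11 mm (dimensions read to the nearest mm from the axis ticks). For the STL, each face is triangulated and given an outward normal.

solid part
  facet normal 0.0000 0.0000 -1.0000
    outer loop
      vertex 9.3 23.7 0.0
      vertex 19.5 21.4 0.0
      vertex 24.0 12.0 0.0
    endloop
  endfacet
  facet normal 0.0000 0.0000 -1.0000
    outer loop
      vertex 1.2 17.2 0.0
      vertex 9.3 23.7 0.0
      vertex 24.0 12.0 0.0
    endloop
  endfacet
  facet normal 0.0000 0.0000 -1.0000
    outer loop
      vertex 1.2 6.8 0.0
      vertex 1.2 17.2 0.0
      vertex 24.0 12.0 0.0
    endloop
  endfacet
  facet normal 0.0000 0.0000 -1.0000
    outer loop
      vertex 9.3 0.3 0.0
      vertex 1.2 6.8 0.0
      vertex 24.0 12.0 0.0
    endloop
  endfacet
  facet normal 0.0000 0.0000 -1.0000
    outer loop
      vertex 19.5 2.6 0.0
      vertex 9.3 0.3 0.0
      vertex 24.0 12.0 0.0
    endloop
  endfacet
  facet normal 0.0000 0.0000 1.0000
    outer loop
      vertex 24.0 12.0 11.0
      vertex 19.5 21.4 11.0
      vertex 9.3 23.7 11.0
    endloop
  endfacet
  facet normal 0.0000 0.0000 1.0000
    outer loop
      vertex 24.0 12.0 11.0
      vertex 9.3 23.7 11.0
      vertex 1.2 17.2 11.0
    endloop
  endfacet
  facet normal 0.0000 0.0000 1.0000
    outer loop
      vertex 24.0 12.0 11.0
      vertex 1.2 17.2 11.0
      vertex 1.2 6.8 11.0
    endloop
  endfacet
  facet normal 0.0000 0.0000 1.0000
    outer loop
      vertex 24.0 12.0 11.0
      vertex 1.2 6.8 11.0
      vertex 9.3 0.3 11.0
    endloop
  endfacet
  facet normal 0.0000 0.0000 1.0000
    outer loop
      vertex 24.0 12.0 11.0
      vertex 9.3 0.3 11.0
      vertex 19.5 2.6 11.0
    endloop
  endfacet
  facet normal 0.9020 0.4318 0.0000
    outer loop
      vertex 24.0 12.0 0.0
      vertex 19.5 21.4 0.0
      vertex 19.5 21.4 11.0
    endloop
  endfacet
  facet normal 0.9020 0.4318 0.0000
    outer loop
      vertex 24.0 12.0 0.0
      vertex 19.5 21.4 11.0
      vertex 24.0 12.0 11.0
    endloop
  endfacet
  facet normal 0.2200 0.9755 0.0000
    outer loop
      vertex 19.5 21.4 0.0
      vertex 9.3 23.7 0.0
      vertex 9.3 23.7 11.0
    endloop
  endfacet
  facet normal 0.2200 0.9755 0.0000
    outer loop
      vertex 19.5 21.4 0.0
      vertex 9.3 23.7 11.0
      vertex 19.5 21.4 11.0
    endloop
  endfacet
  facet normal -0.6259 0.7799 0.0000
    outer loop
      vertex 9.3 23.7 0.0
      vertex 1.2 17.2 0.0
      vertex 1.2 17.2 11.0
    endloop
  endfacet
  facet normal -0.6259 0.7799 0.0000
    outer loop
      vertex 9.3 23.7 0.0
      vertex 1.2 17.2 11.0
      vertex 9.3 23.7 11.0
    endloop
  endfacet
  facet normal -1.0000 0.0000 0.0000
    outer loop
      vertex 1.2 17.2 0.0
      vertex 1.2 6.8 0.0
      vertex 1.2 6.8 11.0
    endloop
  endfacet
  facet normal -1.0000 0.0000 0.0000
    outer loop
      vertex 1.2 17.2 0.0
      vertex 1.2 6.8 11.0
      vertex 1.2 17.2 11.0
    endloop
  endfacet
  facet normal -0.6259 -0.7799 0.0000
    outer loop
      vertex 1.2 6.8 0.0
      vertex 9.3 0.3 0.0
      vertex 9.3 0.3 11.0
    endloop
  endfacet
  facet normal -0.6259 -0.7799 0.0000
    outer loop
      vertex 1.2 6.8 0.0
      vertex 9.3 0.3 11.0
      vertex 1.2 6.8 11.0
    endloop
  endfacet
  facet normal 0.2200 -0.9755 0.0000
    outer loop
      vertex 9.3 0.3 0.0
      vertex 19.5 2.6 0.0
      vertex 19.5 2.6 11.0
    endloop
  endfacet
  facet normal 0.2200 -0.9755 0.0000
    outer loop
      vertex 9.3 0.3 0.0
      vertex 19.5 2.6 11.0
      vertex 9.3 0.3 11.0
    endloop
  endfacet
  facet normal 0.9020 -0.4318 0.0000
    outer loop
      vertex 19.5 2.6 0.0
      vertex 24.0 12.0 0.0
      vertex 24.0 12.0 11.0
    endloop
  endfacet
  facet normal 0.9020 -0.4318 0.0000
    outer loop
      vertex 19.5 2.6 0.0
      vertex 24.0 12.0 11.0
      vertex 19.5 2.6 11.0
    endloop
  endfacet
endsolid part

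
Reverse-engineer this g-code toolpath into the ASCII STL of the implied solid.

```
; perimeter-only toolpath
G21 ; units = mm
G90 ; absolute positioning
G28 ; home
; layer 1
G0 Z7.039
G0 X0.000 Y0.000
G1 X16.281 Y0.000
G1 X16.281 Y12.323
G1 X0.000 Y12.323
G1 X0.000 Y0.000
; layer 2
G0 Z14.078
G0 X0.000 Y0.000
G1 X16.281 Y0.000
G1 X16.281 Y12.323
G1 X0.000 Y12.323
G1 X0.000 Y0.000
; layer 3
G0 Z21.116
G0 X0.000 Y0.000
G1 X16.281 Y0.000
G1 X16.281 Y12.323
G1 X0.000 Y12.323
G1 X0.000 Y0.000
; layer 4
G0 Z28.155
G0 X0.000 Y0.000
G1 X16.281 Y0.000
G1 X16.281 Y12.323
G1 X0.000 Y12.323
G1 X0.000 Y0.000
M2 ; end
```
solid part
  facet normal 0.0000 0.0000 -1.0000
    outer loop
      vertex 16.281 12.323 0.000
      vertex 16.281 0.000 0.000
      vertex 0.000 0.000 0.000
    endloop
  endfacet
  facet normal 0.0000 0.0000 -1.0000
    outer loop
      vertex 0.000 12.323 0.000
      vertex 16.281 12.323 0.000
      vertex 0.000 0.000 0.000
    endloop
  endfacet
  facet normal 0.0000 0.0000 1.0000
    outer loop
      vertex 0.000 0.000 28.155
      vertex 16.281 0.000 28.155
      vertex 16.281 12.323 28.155
    endloop
  endfacet
  facet normal 0.0000 0.0000 1.0000
    outer loop
      vertex 0.000 0.000 28.155
      vertex 16.281 12.323 28.155
      vertex 0.000 12.323 28.155
    endloop
  endfacet
  facet normal 0.0000 -1.0000 0.0000
    outer loop
      vertex 0.000 0.000 0.000
      vertex 16.281 0.000 0.000
      vertex 16.281 0.000 28.155
    endloop
  endfacet
  facet normal 0.0000 -1.0000 0.0000
    outer loop
      vertex 0.000 0.000 0.000
      vertex 16.281 0.000 28.155
      vertex 0.000 0.000 28.155
    endloop
  endfacet
  facet normal 0.0000 1.0000 0.0000
    outer loop
      vertex 16.281 12.323 28.155
      vertex 16.281 12.323 0.000
      vertex 0.000 12.323 0.000
    endloop
  endfacet
  facet normal 0.0000 1.0000 0.0000
    outer loop
      vertex 0.000 12.323 28.155
      vertex 16.281 12.323 28.155
      vertex 0.000 12.323 0.000
    endloop
  endfacet
  facet normal -1.0000 0.0000 0.0000
    outer loop
      vertex 0.000 12.323 28.155
      vertex 0.000 12.323 0.000
      vertex 0.000 0.000 0.000
    endloop
  endfacet
  facet normal -1.0000 0.0000 0.0000
    outer loop
      vertex 0.000 0.000 28.155
      vertex 0.000 12.323 28.155
      vertex 0.000 0.000 0.000
    endloop
  endfacet
  facet normal 1.0000 0.0000 0.0000
    outer loop
      vertex 16.281 0.000 0.000
      vertex 16.281 12.323 0.000
      vertex 16.281 12.323 28.155
    endloop
  endfacet
  facet normal 1.0000 0.0000 0.0000
    outer loop
      vertex 16.281 0.000 0.000
      vertex 16.281 12.323 28.155
      vertex 16.281 0.000 28.155
    endloop
  endfacet
endsolid part

The G0 Z moves step by Δz≈7.039 mm. Every layer's G1 loop is the same polygon, so the solid is a straight extrusion of it from z=0 to z≈28.2. Closing with flat bottom and top caps and triangulating gives 12 facets — a rectangular box, roughly 16.3 × 12.3 mm footprint and 28.2 mm tall.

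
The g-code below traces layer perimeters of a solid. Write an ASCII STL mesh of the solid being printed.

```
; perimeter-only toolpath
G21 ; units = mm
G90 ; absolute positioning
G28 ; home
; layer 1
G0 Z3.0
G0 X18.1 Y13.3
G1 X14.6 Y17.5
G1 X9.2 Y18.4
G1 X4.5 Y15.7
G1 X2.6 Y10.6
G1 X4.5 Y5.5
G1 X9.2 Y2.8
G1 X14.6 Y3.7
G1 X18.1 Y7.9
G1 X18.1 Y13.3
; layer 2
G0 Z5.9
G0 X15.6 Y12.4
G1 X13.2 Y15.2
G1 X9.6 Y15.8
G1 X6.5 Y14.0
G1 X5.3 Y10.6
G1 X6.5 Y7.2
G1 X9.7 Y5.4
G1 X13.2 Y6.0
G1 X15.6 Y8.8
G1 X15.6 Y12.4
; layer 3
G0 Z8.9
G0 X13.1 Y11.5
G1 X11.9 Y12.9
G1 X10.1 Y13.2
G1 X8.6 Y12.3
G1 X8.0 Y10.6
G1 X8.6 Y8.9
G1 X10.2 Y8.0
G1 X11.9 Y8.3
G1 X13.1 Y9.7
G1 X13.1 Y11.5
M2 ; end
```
solid part
  facet normal 0.0000 0.0000 -1.0000
    outer loop
      vertex 8.7 21.0 0.0
      vertex 15.9 19.8 0.0
      vertex 20.6 14.2 0.0
    endloop
  endfacet
  facet normal 0.0000 0.0000 -1.0000
    outer loop
      vertex 2.5 17.4 0.0
      vertex 8.7 21.0 0.0
      vertex 20.6 14.2 0.0
    endloop
  endfacet
  facet normal 0.0000 0.0000 -1.0000
    outer loop
      vertex 0.0 10.6 0.0
      vertex 2.5 17.4 0.0
      vertex 20.6 14.2 0.0
    endloop
  endfacet
  facet normal 0.0000 0.0000 -1.0000
    outer loop
      vertex 2.5 3.8 0.0
      vertex 0.0 10.6 0.0
      vertex 20.6 14.2 0.0
    endloop
  endfacet
  facet normal 0.0000 0.0000 -1.0000
    outer loop
      vertex 8.8 0.2 0.0
      vertex 2.5 3.8 0.0
      vertex 20.6 14.2 0.0
    endloop
  endfacet
  facet normal 0.0000 0.0000 -1.0000
    outer loop
      vertex 15.9 1.4 0.0
      vertex 8.8 0.2 0.0
      vertex 20.6 14.2 0.0
    endloop
  endfacet
  facet normal 0.0000 0.0000 -1.0000
    outer loop
      vertex 20.6 7.0 0.0
      vertex 15.9 1.4 0.0
      vertex 20.6 14.2 0.0
    endloop
  endfacet
  facet normal 0.5850 0.4910 0.6455
    outer loop
      vertex 20.6 14.2 0.0
      vertex 15.9 19.8 0.0
      vertex 10.6 10.6 11.8
    endloop
  endfacet
  facet normal 0.1257 0.7542 0.6445
    outer loop
      vertex 15.9 19.8 0.0
      vertex 8.7 21.0 0.0
      vertex 10.6 10.6 11.8
    endloop
  endfacet
  facet normal -0.3839 0.6612 0.6446
    outer loop
      vertex 8.7 21.0 0.0
      vertex 2.5 17.4 0.0
      vertex 10.6 10.6 11.8
    endloop
  endfacet
  facet normal -0.7176 0.2638 0.6446
    outer loop
      vertex 2.5 17.4 0.0
      vertex 0.0 10.6 0.0
      vertex 10.6 10.6 11.8
    endloop
  endfacet
  facet normal -0.7176 -0.2638 0.6446
    outer loop
      vertex 0.0 10.6 0.0
      vertex 2.5 3.8 0.0
      vertex 10.6 10.6 11.8
    endloop
  endfacet
  facet normal -0.3797 -0.6645 0.6436
    outer loop
      vertex 2.5 3.8 0.0
      vertex 8.8 0.2 0.0
      vertex 10.6 10.6 11.8
    endloop
  endfacet
  facet normal 0.1274 -0.7537 0.6448
    outer loop
      vertex 8.8 0.2 0.0
      vertex 15.9 1.4 0.0
      vertex 10.6 10.6 11.8
    endloop
  endfacet
  facet normal 0.5850 -0.4910 0.6455
    outer loop
      vertex 15.9 1.4 0.0
      vertex 20.6 7.0 0.0
      vertex 10.6 10.6 11.8
    endloop
  endfacet
  facet normal 0.7629 0.0000 0.6465
    outer loop
      vertex 20.6 7.0 0.0
      vertex 20.6 14.2 0.0
      vertex 10.6 10.6 11.8
    endloop
  endfacet
endsolid part

The G0 Z moves step by Δz≈3.0 mm. The G1 loops shrink linearly with z, so the solid tapers from its base footprint up to z≈11.8. Closing with a flat bottom cap and the tapered top and triangulating gives 16 facets — a regular 9-sided pyramid, base circumscribed radius ≈ 10.6 mm, apex at z ≈ 11.8 mm.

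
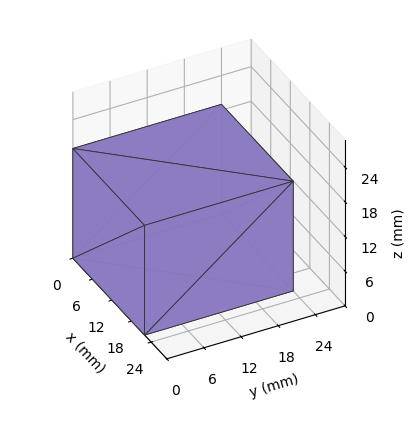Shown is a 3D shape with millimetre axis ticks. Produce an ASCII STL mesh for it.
Reading the render: the shape is a rectangular box, roughly 22 × 24 mm footprint and 19 mm tall (dimensions read to the nearest mm from the axis ticks). For the STL, each face is triangulated and given an outward normal.

solid part
  facet normal 0.0000 0.0000 -1.0000
    outer loop
      vertex 22.000 24.000 0.000
      vertex 22.000 0.000 0.000
      vertex 0.000 0.000 0.000
    endloop
  endfacet
  facet normal 0.0000 0.0000 -1.0000
    outer loop
      vertex 0.000 24.000 0.000
      vertex 22.000 24.000 0.000
      vertex 0.000 0.000 0.000
    endloop
  endfacet
  facet normal 0.0000 0.0000 1.0000
    outer loop
      vertex 0.000 0.000 19.000
      vertex 22.000 0.000 19.000
      vertex 22.000 24.000 19.000
    endloop
  endfacet
  facet normal 0.0000 0.0000 1.0000
    outer loop
      vertex 0.000 0.000 19.000
      vertex 22.000 24.000 19.000
      vertex 0.000 24.000 19.000
    endloop
  endfacet
  facet normal 0.0000 -1.0000 0.0000
    outer loop
      vertex 0.000 0.000 0.000
      vertex 22.000 0.000 0.000
      vertex 22.000 0.000 19.000
    endloop
  endfacet
  facet normal 0.0000 -1.0000 0.0000
    outer loop
      vertex 0.000 0.000 0.000
      vertex 22.000 0.000 19.000
      vertex 0.000 0.000 19.000
    endloop
  endfacet
  facet normal 0.0000 1.0000 0.0000
    outer loop
      vertex 22.000 24.000 19.000
      vertex 22.000 24.000 0.000
      vertex 0.000 24.000 0.000
    endloop
  endfacet
  facet normal 0.0000 1.0000 0.0000
    outer loop
      vertex 0.000 24.000 19.000
      vertex 22.000 24.000 19.000
      vertex 0.000 24.000 0.000
    endloop
  endfacet
  facet normal -1.0000 0.0000 0.0000
    outer loop
      vertex 0.000 24.000 19.000
      vertex 0.000 24.000 0.000
      vertex 0.000 0.000 0.000
    endloop
  endfacet
  facet normal -1.0000 0.0000 0.0000
    outer loop
      vertex 0.000 0.000 19.000
      vertex 0.000 24.000 19.000
      vertex 0.000 0.000 0.000
    endloop
  endfacet
  facet normal 1.0000 0.0000 0.0000
    outer loop
      vertex 22.000 0.000 0.000
      vertex 22.000 24.000 0.000
      vertex 22.000 24.000 19.000
    endloop
  endfacet
  facet normal 1.0000 0.0000 0.0000
    outer loop
      vertex 22.000 0.000 0.000
      vertex 22.000 24.000 19.000
      vertex 22.000 0.000 19.000
    endloop
  endfacet
endsolid part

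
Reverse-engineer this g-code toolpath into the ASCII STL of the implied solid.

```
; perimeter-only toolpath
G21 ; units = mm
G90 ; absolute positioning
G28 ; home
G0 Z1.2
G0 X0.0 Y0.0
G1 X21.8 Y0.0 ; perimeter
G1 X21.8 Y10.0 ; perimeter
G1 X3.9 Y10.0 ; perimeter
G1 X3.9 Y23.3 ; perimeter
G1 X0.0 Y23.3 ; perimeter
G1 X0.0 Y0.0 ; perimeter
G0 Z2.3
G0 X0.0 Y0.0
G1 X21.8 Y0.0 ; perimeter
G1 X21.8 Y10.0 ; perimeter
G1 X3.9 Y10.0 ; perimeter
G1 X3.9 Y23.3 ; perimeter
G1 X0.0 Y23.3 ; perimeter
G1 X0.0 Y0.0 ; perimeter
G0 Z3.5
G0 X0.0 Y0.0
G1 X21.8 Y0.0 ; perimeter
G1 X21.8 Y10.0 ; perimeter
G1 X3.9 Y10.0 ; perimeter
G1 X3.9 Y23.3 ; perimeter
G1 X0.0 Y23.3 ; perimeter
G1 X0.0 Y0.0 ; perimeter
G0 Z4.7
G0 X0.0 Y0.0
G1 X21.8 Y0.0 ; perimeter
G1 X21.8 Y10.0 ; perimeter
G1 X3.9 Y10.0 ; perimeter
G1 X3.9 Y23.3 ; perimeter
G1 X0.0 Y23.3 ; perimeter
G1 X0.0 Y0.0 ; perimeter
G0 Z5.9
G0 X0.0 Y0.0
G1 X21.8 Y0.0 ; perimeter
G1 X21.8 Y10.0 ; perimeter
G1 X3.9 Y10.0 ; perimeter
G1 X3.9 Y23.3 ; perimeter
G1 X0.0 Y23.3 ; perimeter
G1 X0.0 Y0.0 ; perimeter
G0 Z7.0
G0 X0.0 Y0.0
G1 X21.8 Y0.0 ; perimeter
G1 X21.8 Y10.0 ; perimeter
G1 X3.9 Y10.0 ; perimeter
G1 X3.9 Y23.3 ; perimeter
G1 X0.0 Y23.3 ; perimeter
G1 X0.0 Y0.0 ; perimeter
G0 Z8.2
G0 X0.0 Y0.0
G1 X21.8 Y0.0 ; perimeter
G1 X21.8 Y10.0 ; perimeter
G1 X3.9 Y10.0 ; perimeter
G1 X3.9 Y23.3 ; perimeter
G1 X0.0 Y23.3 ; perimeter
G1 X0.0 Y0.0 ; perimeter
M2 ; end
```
solid part
  facet normal 0.0000 0.0000 -1.0000
    outer loop
      vertex 21.8 10.0 0.0
      vertex 21.8 0.0 0.0
      vertex 0.0 0.0 0.0
    endloop
  endfacet
  facet normal 0.0000 0.0000 -1.0000
    outer loop
      vertex 3.9 10.0 0.0
      vertex 21.8 10.0 0.0
      vertex 0.0 0.0 0.0
    endloop
  endfacet
  facet normal 0.0000 0.0000 -1.0000
    outer loop
      vertex 3.9 23.3 0.0
      vertex 3.9 10.0 0.0
      vertex 0.0 0.0 0.0
    endloop
  endfacet
  facet normal 0.0000 0.0000 -1.0000
    outer loop
      vertex 0.0 23.3 0.0
      vertex 3.9 23.3 0.0
      vertex 0.0 0.0 0.0
    endloop
  endfacet
  facet normal 0.0000 0.0000 1.0000
    outer loop
      vertex 0.0 0.0 8.2
      vertex 21.8 0.0 8.2
      vertex 21.8 10.0 8.2
    endloop
  endfacet
  facet normal 0.0000 0.0000 1.0000
    outer loop
      vertex 0.0 0.0 8.2
      vertex 21.8 10.0 8.2
      vertex 3.9 10.0 8.2
    endloop
  endfacet
  facet normal 0.0000 0.0000 1.0000
    outer loop
      vertex 0.0 0.0 8.2
      vertex 3.9 10.0 8.2
      vertex 3.9 23.3 8.2
    endloop
  endfacet
  facet normal 0.0000 0.0000 1.0000
    outer loop
      vertex 0.0 0.0 8.2
      vertex 3.9 23.3 8.2
      vertex 0.0 23.3 8.2
    endloop
  endfacet
  facet normal 0.0000 -1.0000 0.0000
    outer loop
      vertex 0.0 0.0 0.0
      vertex 21.8 0.0 0.0
      vertex 21.8 0.0 8.2
    endloop
  endfacet
  facet normal 0.0000 -1.0000 0.0000
    outer loop
      vertex 0.0 0.0 0.0
      vertex 21.8 0.0 8.2
      vertex 0.0 0.0 8.2
    endloop
  endfacet
  facet normal 1.0000 0.0000 0.0000
    outer loop
      vertex 21.8 0.0 0.0
      vertex 21.8 10.0 0.0
      vertex 21.8 10.0 8.2
    endloop
  endfacet
  facet normal 1.0000 0.0000 0.0000
    outer loop
      vertex 21.8 0.0 0.0
      vertex 21.8 10.0 8.2
      vertex 21.8 0.0 8.2
    endloop
  endfacet
  facet normal 0.0000 1.0000 0.0000
    outer loop
      vertex 21.8 10.0 0.0
      vertex 3.9 10.0 0.0
      vertex 3.9 10.0 8.2
    endloop
  endfacet
  facet normal 0.0000 1.0000 0.0000
    outer loop
      vertex 21.8 10.0 0.0
      vertex 3.9 10.0 8.2
      vertex 21.8 10.0 8.2
    endloop
  endfacet
  facet normal 1.0000 0.0000 0.0000
    outer loop
      vertex 3.9 10.0 0.0
      vertex 3.9 23.3 0.0
      vertex 3.9 23.3 8.2
    endloop
  endfacet
  facet normal 1.0000 0.0000 0.0000
    outer loop
      vertex 3.9 10.0 0.0
      vertex 3.9 23.3 8.2
      vertex 3.9 10.0 8.2
    endloop
  endfacet
  facet normal 0.0000 1.0000 0.0000
    outer loop
      vertex 3.9 23.3 0.0
      vertex 0.0 23.3 0.0
      vertex 0.0 23.3 8.2
    endloop
  endfacet
  facet normal 0.0000 1.0000 0.0000
    outer loop
      vertex 3.9 23.3 0.0
      vertex 0.0 23.3 8.2
      vertex 3.9 23.3 8.2
    endloop
  endfacet
  facet normal -1.0000 0.0000 0.0000
    outer loop
      vertex 0.0 23.3 0.0
      vertex 0.0 0.0 0.0
      vertex 0.0 0.0 8.2
    endloop
  endfacet
  facet normal -1.0000 0.0000 0.0000
    outer loop
      vertex 0.0 23.3 0.0
      vertex 0.0 0.0 8.2
      vertex 0.0 23.3 8.2
    endloop
  endfacet
endsolid part

The G0 Z moves step by Δz≈1.2 mm. Every layer's G1 loop is the same polygon, so the solid is a straight extrusion of it from z=0 to z≈8.2. Closing with flat bottom and top caps and triangulating gives 20 facets — an L-shaped prism: outer 21.8 × 23.3 mm, arm thicknesses ≈ 10 mm (horizontal) and 3.9 mm (vertical), extruded 8.2 mm in z.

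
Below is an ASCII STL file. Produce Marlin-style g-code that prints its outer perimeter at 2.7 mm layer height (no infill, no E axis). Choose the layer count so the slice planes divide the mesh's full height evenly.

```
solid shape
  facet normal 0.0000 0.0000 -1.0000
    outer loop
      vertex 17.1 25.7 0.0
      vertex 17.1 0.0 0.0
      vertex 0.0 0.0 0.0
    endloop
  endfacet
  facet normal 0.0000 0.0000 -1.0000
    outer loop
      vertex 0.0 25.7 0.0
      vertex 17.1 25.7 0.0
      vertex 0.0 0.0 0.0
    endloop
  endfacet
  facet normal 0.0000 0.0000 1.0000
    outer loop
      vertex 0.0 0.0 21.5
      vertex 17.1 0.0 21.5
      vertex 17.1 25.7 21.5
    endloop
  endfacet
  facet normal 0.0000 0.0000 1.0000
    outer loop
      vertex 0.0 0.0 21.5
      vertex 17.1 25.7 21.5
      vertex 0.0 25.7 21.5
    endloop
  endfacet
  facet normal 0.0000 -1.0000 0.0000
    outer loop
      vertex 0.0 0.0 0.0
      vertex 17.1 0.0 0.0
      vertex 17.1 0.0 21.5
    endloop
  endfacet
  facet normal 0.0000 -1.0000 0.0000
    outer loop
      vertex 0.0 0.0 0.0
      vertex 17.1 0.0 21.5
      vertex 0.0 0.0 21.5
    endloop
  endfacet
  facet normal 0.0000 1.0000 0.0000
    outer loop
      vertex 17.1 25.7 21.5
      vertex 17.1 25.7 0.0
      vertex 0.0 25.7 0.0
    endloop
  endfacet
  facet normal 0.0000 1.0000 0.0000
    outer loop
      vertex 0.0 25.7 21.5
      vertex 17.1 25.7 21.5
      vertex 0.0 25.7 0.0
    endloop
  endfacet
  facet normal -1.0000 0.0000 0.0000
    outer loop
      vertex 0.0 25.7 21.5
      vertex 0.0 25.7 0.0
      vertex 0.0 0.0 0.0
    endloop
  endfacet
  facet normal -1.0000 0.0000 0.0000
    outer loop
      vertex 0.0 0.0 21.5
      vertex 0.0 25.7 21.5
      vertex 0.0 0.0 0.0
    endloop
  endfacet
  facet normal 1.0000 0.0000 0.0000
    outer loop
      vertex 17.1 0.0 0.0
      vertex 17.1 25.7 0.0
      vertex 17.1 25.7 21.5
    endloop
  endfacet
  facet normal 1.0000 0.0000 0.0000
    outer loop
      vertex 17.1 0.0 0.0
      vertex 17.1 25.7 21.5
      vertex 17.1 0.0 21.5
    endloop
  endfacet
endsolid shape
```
; perimeter-only toolpath
G21 ; units = mm
G90 ; absolute positioning
G28 ; home
; layer 1
G0 Z2.7
G0 X0.0 Y0.0
G1 X17.1 Y0.0
G1 X17.1 Y25.7
G1 X0.0 Y25.7
G1 X0.0 Y0.0
; layer 2
G0 Z5.4
G0 X0.0 Y0.0
G1 X17.1 Y0.0
G1 X17.1 Y25.7
G1 X0.0 Y25.7
G1 X0.0 Y0.0
; layer 3
G0 Z8.1
G0 X0.0 Y0.0
G1 X17.1 Y0.0
G1 X17.1 Y25.7
G1 X0.0 Y25.7
G1 X0.0 Y0.0
; layer 4
G0 Z10.8
G0 X0.0 Y0.0
G1 X17.1 Y0.0
G1 X17.1 Y25.7
G1 X0.0 Y25.7
G1 X0.0 Y0.0
; layer 5
G0 Z13.4
G0 X0.0 Y0.0
G1 X17.1 Y0.0
G1 X17.1 Y25.7
G1 X0.0 Y25.7
G1 X0.0 Y0.0
; layer 6
G0 Z16.1
G0 X0.0 Y0.0
G1 X17.1 Y0.0
G1 X17.1 Y25.7
G1 X0.0 Y25.7
G1 X0.0 Y0.0
; layer 7
G0 Z18.8
G0 X0.0 Y0.0
G1 X17.1 Y0.0
G1 X17.1 Y25.7
G1 X0.0 Y25.7
G1 X0.0 Y0.0
; layer 8
G0 Z21.5
G0 X0.0 Y0.0
G1 X17.1 Y0.0
G1 X17.1 Y25.7
G1 X0.0 Y25.7
G1 X0.0 Y0.0
M2 ; end

The solid is a rectangular box, roughly 17.1 × 25.7 mm footprint and 21.5 mm tall. Slicing at Δz = 2.7 mm — 8 equal slices spanning the solid's height, so layer i sits at z = i·h/8 — gives 8 non-empty perimeters. Each is a 4-segment closed polygon; G0 lifts to the layer z and rapids to the start vertex, then G1 traces the edges.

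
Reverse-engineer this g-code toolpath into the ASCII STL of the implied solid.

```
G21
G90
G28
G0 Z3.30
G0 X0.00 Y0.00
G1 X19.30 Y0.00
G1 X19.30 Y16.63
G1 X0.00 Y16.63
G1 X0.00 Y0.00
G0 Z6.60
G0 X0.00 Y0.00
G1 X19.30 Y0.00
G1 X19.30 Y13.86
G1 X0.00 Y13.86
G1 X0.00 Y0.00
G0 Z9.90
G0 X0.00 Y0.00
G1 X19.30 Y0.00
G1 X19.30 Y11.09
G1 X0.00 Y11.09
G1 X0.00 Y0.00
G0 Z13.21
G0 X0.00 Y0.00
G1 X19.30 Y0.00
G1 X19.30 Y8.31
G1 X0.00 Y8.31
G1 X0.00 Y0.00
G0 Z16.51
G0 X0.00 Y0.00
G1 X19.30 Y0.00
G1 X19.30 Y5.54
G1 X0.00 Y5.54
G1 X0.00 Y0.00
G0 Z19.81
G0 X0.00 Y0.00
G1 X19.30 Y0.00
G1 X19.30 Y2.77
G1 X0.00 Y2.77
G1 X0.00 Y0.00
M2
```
solid part
  facet normal 0.0000 0.0000 -1.0000
    outer loop
      vertex 19.30 19.40 0.00
      vertex 19.30 0.00 0.00
      vertex 0.00 0.00 0.00
    endloop
  endfacet
  facet normal 0.0000 0.0000 -1.0000
    outer loop
      vertex 0.00 19.40 0.00
      vertex 19.30 19.40 0.00
      vertex 0.00 0.00 0.00
    endloop
  endfacet
  facet normal 0.0000 -1.0000 0.0000
    outer loop
      vertex 0.00 0.00 0.00
      vertex 19.30 0.00 0.00
      vertex 19.30 0.00 23.11
    endloop
  endfacet
  facet normal 0.0000 -1.0000 0.0000
    outer loop
      vertex 0.00 0.00 0.00
      vertex 19.30 0.00 23.11
      vertex 0.00 0.00 23.11
    endloop
  endfacet
  facet normal 0.0000 0.7659 0.6430
    outer loop
      vertex 0.00 0.00 23.11
      vertex 19.30 0.00 23.11
      vertex 19.30 19.40 0.00
    endloop
  endfacet
  facet normal 0.0000 0.7659 0.6430
    outer loop
      vertex 0.00 0.00 23.11
      vertex 19.30 19.40 0.00
      vertex 0.00 19.40 0.00
    endloop
  endfacet
  facet normal -1.0000 0.0000 0.0000
    outer loop
      vertex 0.00 0.00 23.11
      vertex 0.00 19.40 0.00
      vertex 0.00 0.00 0.00
    endloop
  endfacet
  facet normal 1.0000 0.0000 0.0000
    outer loop
      vertex 19.30 0.00 0.00
      vertex 19.30 19.40 0.00
      vertex 19.30 0.00 23.11
    endloop
  endfacet
endsolid part

The G0 Z moves step by Δz≈3.30 mm. The G1 loops shrink linearly with z, so the solid tapers from its base footprint up to z≈23.1. Closing with a flat bottom cap and the tapered top and triangulating gives 8 facets — a wedge (ramp): 19.3 × 19.4 mm base, rising to 23.1 mm along the y=0 edge and sloping linearly to z=0 at y=19.4.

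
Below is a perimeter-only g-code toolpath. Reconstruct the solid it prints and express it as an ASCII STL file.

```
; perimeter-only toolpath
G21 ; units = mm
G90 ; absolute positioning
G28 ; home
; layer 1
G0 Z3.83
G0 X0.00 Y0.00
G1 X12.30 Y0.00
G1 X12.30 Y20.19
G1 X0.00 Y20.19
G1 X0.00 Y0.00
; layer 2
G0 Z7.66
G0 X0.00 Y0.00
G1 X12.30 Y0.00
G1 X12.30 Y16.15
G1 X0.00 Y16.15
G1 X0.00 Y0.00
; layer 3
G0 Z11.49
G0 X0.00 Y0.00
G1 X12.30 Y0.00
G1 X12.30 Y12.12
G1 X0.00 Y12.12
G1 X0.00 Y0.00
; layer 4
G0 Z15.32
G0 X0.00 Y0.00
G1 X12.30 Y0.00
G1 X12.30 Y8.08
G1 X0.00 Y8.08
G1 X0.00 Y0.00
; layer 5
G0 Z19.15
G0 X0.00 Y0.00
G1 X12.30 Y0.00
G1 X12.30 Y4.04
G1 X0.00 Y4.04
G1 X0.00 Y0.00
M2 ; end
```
solid part
  facet normal 0.0000 0.0000 -1.0000
    outer loop
      vertex 12.30 24.23 0.00
      vertex 12.30 0.00 0.00
      vertex 0.00 0.00 0.00
    endloop
  endfacet
  facet normal 0.0000 0.0000 -1.0000
    outer loop
      vertex 0.00 24.23 0.00
      vertex 12.30 24.23 0.00
      vertex 0.00 0.00 0.00
    endloop
  endfacet
  facet normal 0.0000 -1.0000 0.0000
    outer loop
      vertex 0.00 0.00 0.00
      vertex 12.30 0.00 0.00
      vertex 12.30 0.00 22.98
    endloop
  endfacet
  facet normal 0.0000 -1.0000 0.0000
    outer loop
      vertex 0.00 0.00 0.00
      vertex 12.30 0.00 22.98
      vertex 0.00 0.00 22.98
    endloop
  endfacet
  facet normal 0.0000 0.6881 0.7256
    outer loop
      vertex 0.00 0.00 22.98
      vertex 12.30 0.00 22.98
      vertex 12.30 24.23 0.00
    endloop
  endfacet
  facet normal 0.0000 0.6881 0.7256
    outer loop
      vertex 0.00 0.00 22.98
      vertex 12.30 24.23 0.00
      vertex 0.00 24.23 0.00
    endloop
  endfacet
  facet normal -1.0000 0.0000 0.0000
    outer loop
      vertex 0.00 0.00 22.98
      vertex 0.00 24.23 0.00
      vertex 0.00 0.00 0.00
    endloop
  endfacet
  facet normal 1.0000 0.0000 0.0000
    outer loop
      vertex 12.30 0.00 0.00
      vertex 12.30 24.23 0.00
      vertex 12.30 0.00 22.98
    endloop
  endfacet
endsolid part

The G0 Z moves step by Δz≈3.83 mm. The G1 loops shrink linearly with z, so the solid tapers from its base footprint up to z≈23. Closing with a flat bottom cap and the tapered top and triangulating gives 8 facets — a wedge (ramp): 12.3 × 24.2 mm base, rising to 23 mm along the y=0 edge and sloping linearly to z=0 at y=24.2.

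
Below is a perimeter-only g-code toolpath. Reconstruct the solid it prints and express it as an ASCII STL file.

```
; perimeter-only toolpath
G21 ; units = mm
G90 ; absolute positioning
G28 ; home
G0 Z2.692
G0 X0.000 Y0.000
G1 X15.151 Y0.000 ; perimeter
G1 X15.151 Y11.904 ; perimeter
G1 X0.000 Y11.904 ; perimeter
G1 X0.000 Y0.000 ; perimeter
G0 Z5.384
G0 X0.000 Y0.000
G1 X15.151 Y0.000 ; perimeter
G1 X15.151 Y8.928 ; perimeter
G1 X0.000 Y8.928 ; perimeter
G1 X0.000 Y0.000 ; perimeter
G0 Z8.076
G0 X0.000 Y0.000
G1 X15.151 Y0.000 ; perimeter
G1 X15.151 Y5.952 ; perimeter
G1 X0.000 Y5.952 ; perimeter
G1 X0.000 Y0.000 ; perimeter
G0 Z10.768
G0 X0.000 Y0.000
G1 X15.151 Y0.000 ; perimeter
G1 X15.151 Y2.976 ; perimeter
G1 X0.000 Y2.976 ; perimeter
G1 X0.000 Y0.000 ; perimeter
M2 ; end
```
solid part
  facet normal 0.0000 0.0000 -1.0000
    outer loop
      vertex 15.151 14.880 0.000
      vertex 15.151 0.000 0.000
      vertex 0.000 0.000 0.000
    endloop
  endfacet
  facet normal 0.0000 0.0000 -1.0000
    outer loop
      vertex 0.000 14.880 0.000
      vertex 15.151 14.880 0.000
      vertex 0.000 0.000 0.000
    endloop
  endfacet
  facet normal 0.0000 -1.0000 0.0000
    outer loop
      vertex 0.000 0.000 0.000
      vertex 15.151 0.000 0.000
      vertex 15.151 0.000 13.460
    endloop
  endfacet
  facet normal 0.0000 -1.0000 0.0000
    outer loop
      vertex 0.000 0.000 0.000
      vertex 15.151 0.000 13.460
      vertex 0.000 0.000 13.460
    endloop
  endfacet
  facet normal 0.0000 0.6708 0.7416
    outer loop
      vertex 0.000 0.000 13.460
      vertex 15.151 0.000 13.460
      vertex 15.151 14.880 0.000
    endloop
  endfacet
  facet normal 0.0000 0.6708 0.7416
    outer loop
      vertex 0.000 0.000 13.460
      vertex 15.151 14.880 0.000
      vertex 0.000 14.880 0.000
    endloop
  endfacet
  facet normal -1.0000 0.0000 0.0000
    outer loop
      vertex 0.000 0.000 13.460
      vertex 0.000 14.880 0.000
      vertex 0.000 0.000 0.000
    endloop
  endfacet
  facet normal 1.0000 0.0000 0.0000
    outer loop
      vertex 15.151 0.000 0.000
      vertex 15.151 14.880 0.000
      vertex 15.151 0.000 13.460
    endloop
  endfacet
endsolid part

The G0 Z moves step by Δz≈2.692 mm. The G1 loops shrink linearly with z, so the solid tapers from its base footprint up to z≈13.5. Closing with a flat bottom cap and the tapered top and triangulating gives 8 facets — a wedge (ramp): 15.2 × 14.9 mm base, rising to 13.5 mm along the y=0 edge and sloping linearly to z=0 at y=14.9.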